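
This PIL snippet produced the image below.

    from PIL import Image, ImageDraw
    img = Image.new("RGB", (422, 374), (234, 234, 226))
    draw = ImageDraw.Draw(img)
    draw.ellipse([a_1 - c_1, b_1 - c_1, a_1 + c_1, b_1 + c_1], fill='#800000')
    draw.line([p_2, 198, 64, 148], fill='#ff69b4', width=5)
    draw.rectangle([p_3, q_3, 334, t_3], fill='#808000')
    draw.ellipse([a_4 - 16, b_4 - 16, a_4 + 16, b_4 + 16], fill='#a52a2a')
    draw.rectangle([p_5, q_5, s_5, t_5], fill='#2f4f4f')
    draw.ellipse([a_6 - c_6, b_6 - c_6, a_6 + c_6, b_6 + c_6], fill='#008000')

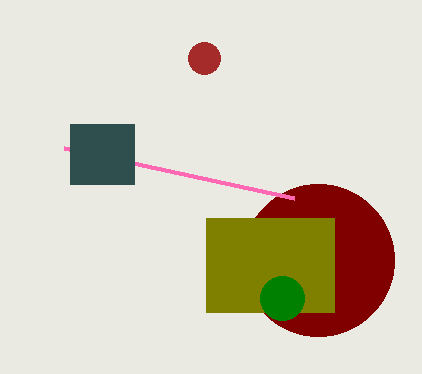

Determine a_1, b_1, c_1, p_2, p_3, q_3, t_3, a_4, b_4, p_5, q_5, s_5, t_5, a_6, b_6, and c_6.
a_1 = 318, b_1 = 260, c_1 = 76, p_2 = 294, p_3 = 206, q_3 = 218, t_3 = 312, a_4 = 204, b_4 = 58, p_5 = 70, q_5 = 124, s_5 = 134, t_5 = 184, a_6 = 282, b_6 = 298, c_6 = 22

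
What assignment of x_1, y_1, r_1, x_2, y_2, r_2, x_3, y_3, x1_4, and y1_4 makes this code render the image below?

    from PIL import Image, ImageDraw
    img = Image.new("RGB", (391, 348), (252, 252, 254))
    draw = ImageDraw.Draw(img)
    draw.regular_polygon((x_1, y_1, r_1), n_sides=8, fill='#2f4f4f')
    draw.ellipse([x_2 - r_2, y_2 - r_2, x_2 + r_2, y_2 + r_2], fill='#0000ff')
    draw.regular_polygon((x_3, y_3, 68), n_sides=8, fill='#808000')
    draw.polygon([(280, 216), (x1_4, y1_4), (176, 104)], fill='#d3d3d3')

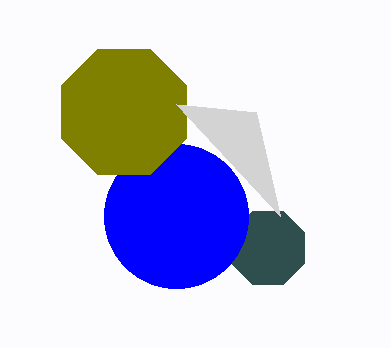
x_1 = 268, y_1 = 248, r_1 = 40, x_2 = 176, y_2 = 216, r_2 = 72, x_3 = 124, y_3 = 112, x1_4 = 256, y1_4 = 112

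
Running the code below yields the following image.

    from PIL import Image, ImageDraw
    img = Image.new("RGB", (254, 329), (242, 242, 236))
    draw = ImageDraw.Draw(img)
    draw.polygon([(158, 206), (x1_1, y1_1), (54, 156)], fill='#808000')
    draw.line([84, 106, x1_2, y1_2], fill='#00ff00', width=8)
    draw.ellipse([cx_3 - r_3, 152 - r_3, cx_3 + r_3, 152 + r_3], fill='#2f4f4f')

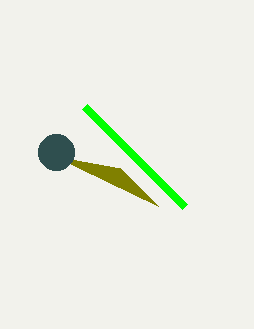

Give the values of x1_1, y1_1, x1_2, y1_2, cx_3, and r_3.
x1_1 = 120; y1_1 = 168; x1_2 = 184; y1_2 = 206; cx_3 = 56; r_3 = 18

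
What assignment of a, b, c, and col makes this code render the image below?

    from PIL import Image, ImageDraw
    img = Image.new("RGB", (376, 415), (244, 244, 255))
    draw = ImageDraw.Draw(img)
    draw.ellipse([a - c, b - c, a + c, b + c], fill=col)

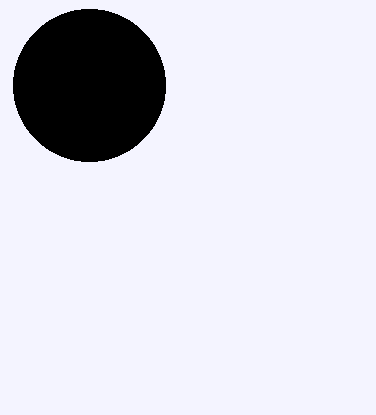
a = 89, b = 85, c = 76, col = 'black'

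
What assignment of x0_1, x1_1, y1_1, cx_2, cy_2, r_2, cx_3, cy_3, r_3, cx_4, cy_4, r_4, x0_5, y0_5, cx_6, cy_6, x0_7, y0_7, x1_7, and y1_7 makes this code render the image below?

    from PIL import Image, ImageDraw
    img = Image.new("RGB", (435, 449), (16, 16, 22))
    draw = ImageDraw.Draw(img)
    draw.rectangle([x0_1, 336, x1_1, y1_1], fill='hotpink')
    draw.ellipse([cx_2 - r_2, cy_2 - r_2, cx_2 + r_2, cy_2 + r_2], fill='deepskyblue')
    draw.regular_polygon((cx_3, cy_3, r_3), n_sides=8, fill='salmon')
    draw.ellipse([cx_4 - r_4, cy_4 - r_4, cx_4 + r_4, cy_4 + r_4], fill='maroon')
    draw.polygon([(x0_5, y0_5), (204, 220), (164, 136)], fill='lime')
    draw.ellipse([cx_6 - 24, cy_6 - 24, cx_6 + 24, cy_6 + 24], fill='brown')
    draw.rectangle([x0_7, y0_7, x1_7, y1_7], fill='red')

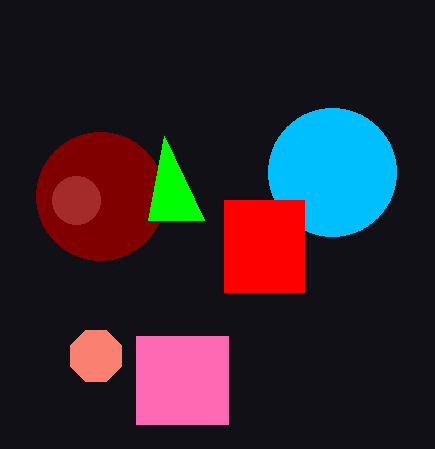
x0_1 = 136; x1_1 = 228; y1_1 = 424; cx_2 = 332; cy_2 = 172; r_2 = 64; cx_3 = 96; cy_3 = 356; r_3 = 28; cx_4 = 100; cy_4 = 196; r_4 = 64; x0_5 = 148; y0_5 = 220; cx_6 = 76; cy_6 = 200; x0_7 = 224; y0_7 = 200; x1_7 = 304; y1_7 = 292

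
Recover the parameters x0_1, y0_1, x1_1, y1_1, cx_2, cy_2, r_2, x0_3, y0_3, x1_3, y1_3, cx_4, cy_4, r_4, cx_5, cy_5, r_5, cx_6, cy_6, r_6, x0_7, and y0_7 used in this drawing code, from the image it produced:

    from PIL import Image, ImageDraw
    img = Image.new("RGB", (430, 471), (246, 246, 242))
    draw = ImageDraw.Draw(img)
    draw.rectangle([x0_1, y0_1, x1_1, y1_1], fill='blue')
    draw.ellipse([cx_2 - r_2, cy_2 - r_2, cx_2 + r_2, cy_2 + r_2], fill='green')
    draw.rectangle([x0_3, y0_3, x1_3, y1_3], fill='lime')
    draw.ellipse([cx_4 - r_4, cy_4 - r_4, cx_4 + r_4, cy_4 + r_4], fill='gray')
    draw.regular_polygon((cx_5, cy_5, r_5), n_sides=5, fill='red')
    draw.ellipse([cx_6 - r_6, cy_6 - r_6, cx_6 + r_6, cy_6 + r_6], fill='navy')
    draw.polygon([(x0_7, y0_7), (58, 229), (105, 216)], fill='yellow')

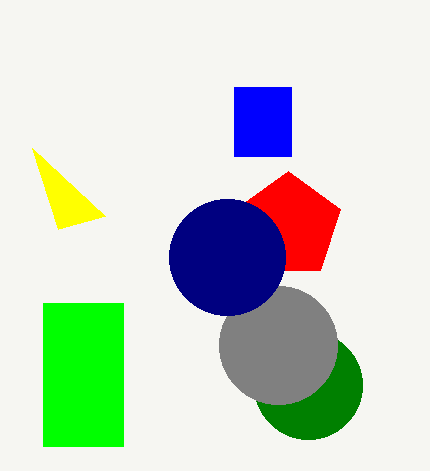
x0_1 = 234, y0_1 = 87, x1_1 = 291, y1_1 = 156, cx_2 = 308, cy_2 = 385, r_2 = 54, x0_3 = 43, y0_3 = 303, x1_3 = 123, y1_3 = 446, cx_4 = 278, cy_4 = 345, r_4 = 59, cx_5 = 288, cy_5 = 226, r_5 = 55, cx_6 = 227, cy_6 = 257, r_6 = 58, x0_7 = 32, y0_7 = 148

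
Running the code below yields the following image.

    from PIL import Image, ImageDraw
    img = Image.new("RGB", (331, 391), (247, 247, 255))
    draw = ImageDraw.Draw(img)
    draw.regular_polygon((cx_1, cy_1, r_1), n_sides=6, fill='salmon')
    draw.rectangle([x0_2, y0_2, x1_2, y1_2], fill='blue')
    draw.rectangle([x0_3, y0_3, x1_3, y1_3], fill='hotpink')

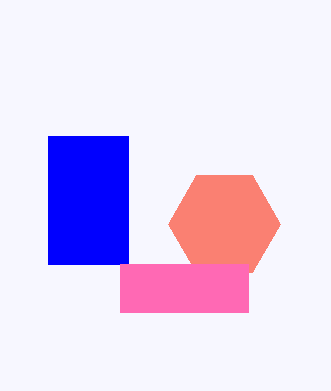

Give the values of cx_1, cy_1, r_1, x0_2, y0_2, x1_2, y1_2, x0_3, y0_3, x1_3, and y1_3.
cx_1 = 224; cy_1 = 224; r_1 = 56; x0_2 = 48; y0_2 = 136; x1_2 = 128; y1_2 = 264; x0_3 = 120; y0_3 = 264; x1_3 = 248; y1_3 = 312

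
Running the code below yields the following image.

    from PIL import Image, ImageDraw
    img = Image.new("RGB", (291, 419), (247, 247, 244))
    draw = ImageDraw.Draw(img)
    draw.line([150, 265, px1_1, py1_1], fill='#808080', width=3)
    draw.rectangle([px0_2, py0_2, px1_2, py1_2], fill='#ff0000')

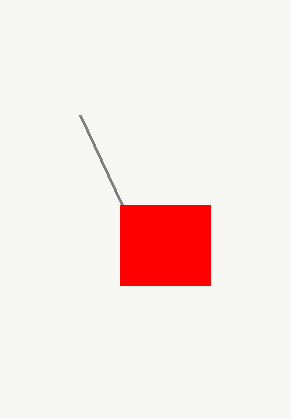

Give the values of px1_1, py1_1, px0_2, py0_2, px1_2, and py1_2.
px1_1 = 80, py1_1 = 115, px0_2 = 120, py0_2 = 205, px1_2 = 210, py1_2 = 285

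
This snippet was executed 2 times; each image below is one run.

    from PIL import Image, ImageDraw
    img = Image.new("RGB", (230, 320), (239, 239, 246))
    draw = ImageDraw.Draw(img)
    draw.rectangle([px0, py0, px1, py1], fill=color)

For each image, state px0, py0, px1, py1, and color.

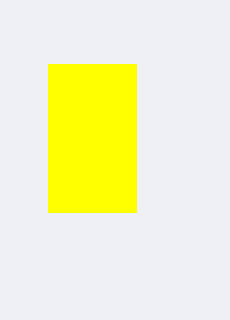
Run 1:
px0 = 48, py0 = 64, px1 = 136, py1 = 212, color = 'yellow'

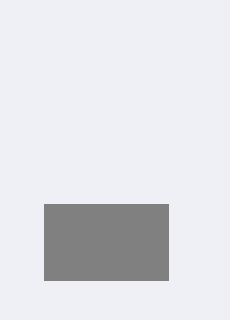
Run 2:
px0 = 44, py0 = 204, px1 = 168, py1 = 280, color = 'gray'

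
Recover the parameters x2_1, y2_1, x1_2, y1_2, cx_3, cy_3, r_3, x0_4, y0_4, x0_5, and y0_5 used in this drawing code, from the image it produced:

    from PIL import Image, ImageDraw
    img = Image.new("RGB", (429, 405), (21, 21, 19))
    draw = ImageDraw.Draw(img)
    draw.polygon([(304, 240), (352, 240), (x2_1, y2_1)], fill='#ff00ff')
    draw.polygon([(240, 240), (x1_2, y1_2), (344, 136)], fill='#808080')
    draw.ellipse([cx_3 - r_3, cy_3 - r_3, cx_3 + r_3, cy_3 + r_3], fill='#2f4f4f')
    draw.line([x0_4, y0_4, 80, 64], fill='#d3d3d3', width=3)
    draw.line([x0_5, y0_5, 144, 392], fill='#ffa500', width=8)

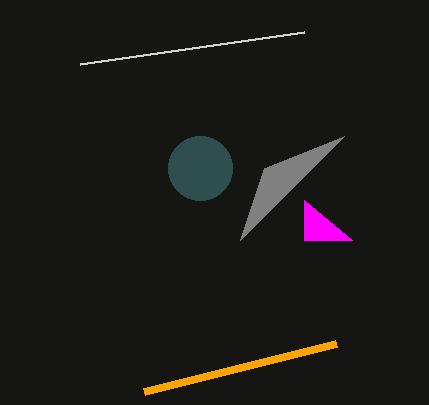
x2_1 = 304, y2_1 = 200, x1_2 = 264, y1_2 = 168, cx_3 = 200, cy_3 = 168, r_3 = 32, x0_4 = 304, y0_4 = 32, x0_5 = 336, y0_5 = 344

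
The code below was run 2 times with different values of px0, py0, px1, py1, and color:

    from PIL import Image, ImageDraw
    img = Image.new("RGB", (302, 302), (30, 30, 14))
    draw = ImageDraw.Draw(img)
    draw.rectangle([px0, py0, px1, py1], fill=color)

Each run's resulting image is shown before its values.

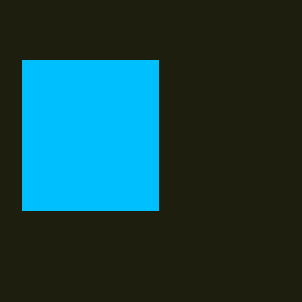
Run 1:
px0 = 22
py0 = 60
px1 = 158
py1 = 210
color = 'deepskyblue'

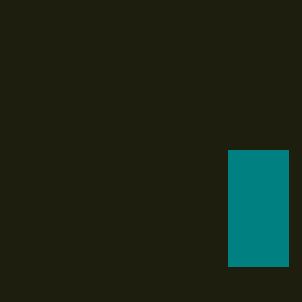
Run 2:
px0 = 228, py0 = 150, px1 = 288, py1 = 266, color = 'teal'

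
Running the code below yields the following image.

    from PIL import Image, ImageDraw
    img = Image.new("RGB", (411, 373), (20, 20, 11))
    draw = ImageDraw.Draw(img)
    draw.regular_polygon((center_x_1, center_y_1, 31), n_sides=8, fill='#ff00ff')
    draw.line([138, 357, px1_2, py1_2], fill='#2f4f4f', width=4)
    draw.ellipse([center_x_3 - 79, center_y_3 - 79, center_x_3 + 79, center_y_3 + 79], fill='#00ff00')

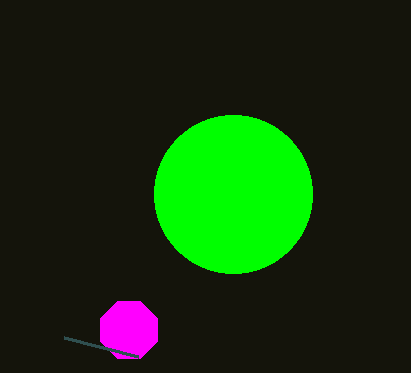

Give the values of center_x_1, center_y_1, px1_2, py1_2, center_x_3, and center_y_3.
center_x_1 = 129; center_y_1 = 330; px1_2 = 64; py1_2 = 338; center_x_3 = 233; center_y_3 = 194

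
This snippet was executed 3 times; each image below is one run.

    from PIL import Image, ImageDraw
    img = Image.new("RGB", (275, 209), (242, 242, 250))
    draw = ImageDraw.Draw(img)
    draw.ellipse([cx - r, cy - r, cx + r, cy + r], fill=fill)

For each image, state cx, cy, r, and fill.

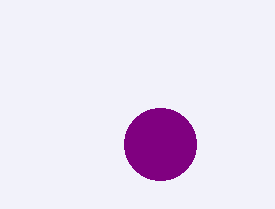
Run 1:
cx = 160; cy = 144; r = 36; fill = 'purple'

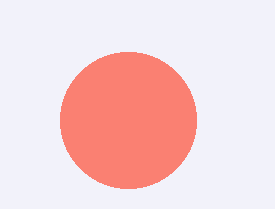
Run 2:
cx = 128
cy = 120
r = 68
fill = 'salmon'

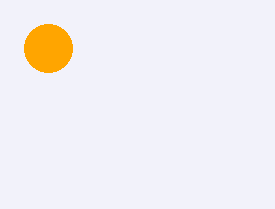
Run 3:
cx = 48
cy = 48
r = 24
fill = 'orange'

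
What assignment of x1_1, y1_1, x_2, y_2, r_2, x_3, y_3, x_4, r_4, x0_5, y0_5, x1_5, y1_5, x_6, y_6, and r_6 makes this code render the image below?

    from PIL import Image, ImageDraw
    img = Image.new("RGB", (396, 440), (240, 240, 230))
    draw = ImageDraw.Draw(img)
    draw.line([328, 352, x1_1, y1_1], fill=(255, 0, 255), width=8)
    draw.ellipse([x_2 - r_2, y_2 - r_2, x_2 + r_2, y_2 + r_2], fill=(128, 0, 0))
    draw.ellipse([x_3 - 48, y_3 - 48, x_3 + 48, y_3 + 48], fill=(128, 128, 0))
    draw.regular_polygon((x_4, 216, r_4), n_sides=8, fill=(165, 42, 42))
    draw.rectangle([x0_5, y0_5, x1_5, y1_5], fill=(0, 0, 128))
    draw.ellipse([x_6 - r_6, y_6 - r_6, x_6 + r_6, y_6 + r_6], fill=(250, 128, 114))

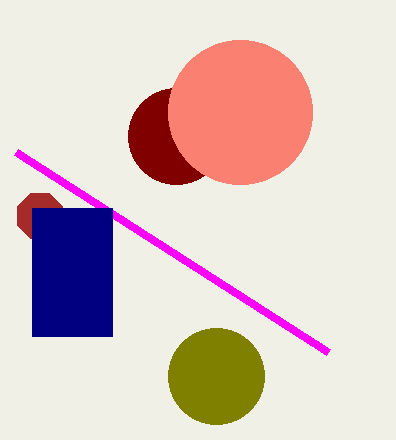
x1_1 = 16, y1_1 = 152, x_2 = 176, y_2 = 136, r_2 = 48, x_3 = 216, y_3 = 376, x_4 = 40, r_4 = 24, x0_5 = 32, y0_5 = 208, x1_5 = 112, y1_5 = 336, x_6 = 240, y_6 = 112, r_6 = 72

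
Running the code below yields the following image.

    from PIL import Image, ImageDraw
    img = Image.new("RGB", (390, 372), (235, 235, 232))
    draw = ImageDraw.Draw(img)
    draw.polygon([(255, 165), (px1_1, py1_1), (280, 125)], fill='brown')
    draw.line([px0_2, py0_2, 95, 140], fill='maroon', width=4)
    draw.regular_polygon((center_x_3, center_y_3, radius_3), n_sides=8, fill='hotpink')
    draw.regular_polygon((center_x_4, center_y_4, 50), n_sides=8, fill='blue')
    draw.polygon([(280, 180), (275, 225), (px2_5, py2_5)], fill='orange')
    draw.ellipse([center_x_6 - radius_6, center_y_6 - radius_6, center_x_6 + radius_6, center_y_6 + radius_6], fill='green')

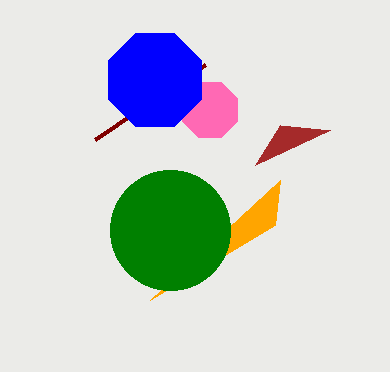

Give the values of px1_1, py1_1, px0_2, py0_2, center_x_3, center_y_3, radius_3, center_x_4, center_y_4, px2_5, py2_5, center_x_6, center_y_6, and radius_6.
px1_1 = 330
py1_1 = 130
px0_2 = 205
py0_2 = 65
center_x_3 = 210
center_y_3 = 110
radius_3 = 30
center_x_4 = 155
center_y_4 = 80
px2_5 = 150
py2_5 = 300
center_x_6 = 170
center_y_6 = 230
radius_6 = 60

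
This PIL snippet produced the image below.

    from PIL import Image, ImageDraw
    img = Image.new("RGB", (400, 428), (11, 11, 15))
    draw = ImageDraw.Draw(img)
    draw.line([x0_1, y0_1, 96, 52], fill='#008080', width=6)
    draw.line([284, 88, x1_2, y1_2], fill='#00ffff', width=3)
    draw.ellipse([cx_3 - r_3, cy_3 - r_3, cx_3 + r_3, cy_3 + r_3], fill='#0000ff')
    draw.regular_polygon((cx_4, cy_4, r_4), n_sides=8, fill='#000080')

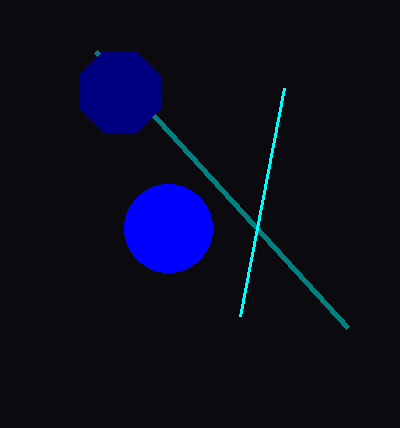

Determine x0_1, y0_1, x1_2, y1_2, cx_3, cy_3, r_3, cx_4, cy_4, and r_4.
x0_1 = 348
y0_1 = 328
x1_2 = 240
y1_2 = 316
cx_3 = 168
cy_3 = 228
r_3 = 44
cx_4 = 120
cy_4 = 92
r_4 = 44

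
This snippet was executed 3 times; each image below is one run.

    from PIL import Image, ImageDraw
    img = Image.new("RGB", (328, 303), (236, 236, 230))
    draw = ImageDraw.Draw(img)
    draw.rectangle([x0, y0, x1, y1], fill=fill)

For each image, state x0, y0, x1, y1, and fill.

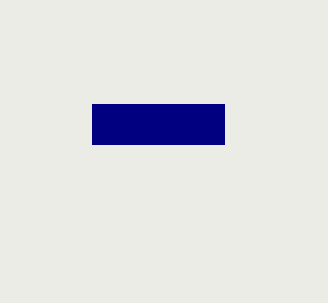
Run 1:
x0 = 92
y0 = 104
x1 = 224
y1 = 144
fill = 'navy'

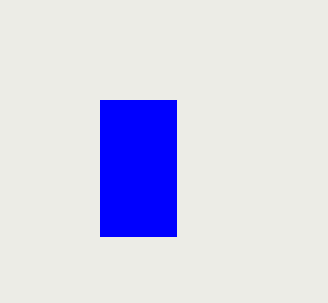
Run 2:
x0 = 100; y0 = 100; x1 = 176; y1 = 236; fill = 'blue'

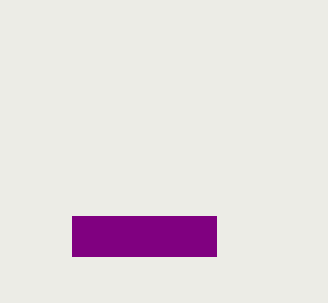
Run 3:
x0 = 72
y0 = 216
x1 = 216
y1 = 256
fill = 'purple'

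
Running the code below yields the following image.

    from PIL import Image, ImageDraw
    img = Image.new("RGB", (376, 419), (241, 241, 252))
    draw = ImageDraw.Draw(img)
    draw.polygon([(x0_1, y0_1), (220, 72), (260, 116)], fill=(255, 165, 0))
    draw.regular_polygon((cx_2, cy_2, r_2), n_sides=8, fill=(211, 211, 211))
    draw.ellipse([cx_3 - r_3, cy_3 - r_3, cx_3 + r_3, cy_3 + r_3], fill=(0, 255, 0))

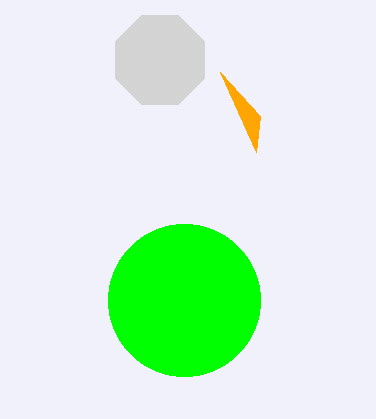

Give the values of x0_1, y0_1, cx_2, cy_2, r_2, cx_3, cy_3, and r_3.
x0_1 = 256
y0_1 = 152
cx_2 = 160
cy_2 = 60
r_2 = 48
cx_3 = 184
cy_3 = 300
r_3 = 76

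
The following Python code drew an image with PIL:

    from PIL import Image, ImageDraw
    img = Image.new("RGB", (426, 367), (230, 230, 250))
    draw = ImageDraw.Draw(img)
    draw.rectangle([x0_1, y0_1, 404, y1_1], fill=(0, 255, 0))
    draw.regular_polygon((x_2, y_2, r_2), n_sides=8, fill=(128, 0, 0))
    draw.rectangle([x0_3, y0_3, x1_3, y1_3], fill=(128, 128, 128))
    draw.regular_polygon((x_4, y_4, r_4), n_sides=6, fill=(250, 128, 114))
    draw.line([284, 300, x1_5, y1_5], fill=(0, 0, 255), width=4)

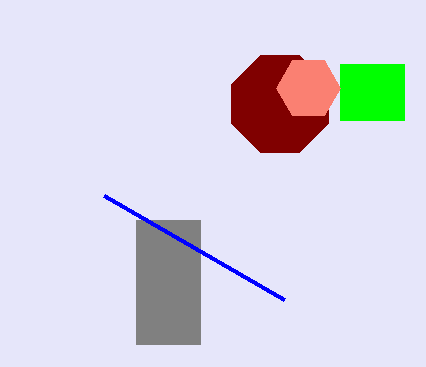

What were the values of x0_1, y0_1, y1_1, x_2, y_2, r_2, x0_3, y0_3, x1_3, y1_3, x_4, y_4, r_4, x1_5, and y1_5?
x0_1 = 340; y0_1 = 64; y1_1 = 120; x_2 = 280; y_2 = 104; r_2 = 52; x0_3 = 136; y0_3 = 220; x1_3 = 200; y1_3 = 344; x_4 = 308; y_4 = 88; r_4 = 32; x1_5 = 104; y1_5 = 196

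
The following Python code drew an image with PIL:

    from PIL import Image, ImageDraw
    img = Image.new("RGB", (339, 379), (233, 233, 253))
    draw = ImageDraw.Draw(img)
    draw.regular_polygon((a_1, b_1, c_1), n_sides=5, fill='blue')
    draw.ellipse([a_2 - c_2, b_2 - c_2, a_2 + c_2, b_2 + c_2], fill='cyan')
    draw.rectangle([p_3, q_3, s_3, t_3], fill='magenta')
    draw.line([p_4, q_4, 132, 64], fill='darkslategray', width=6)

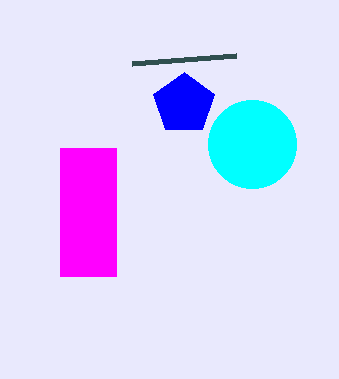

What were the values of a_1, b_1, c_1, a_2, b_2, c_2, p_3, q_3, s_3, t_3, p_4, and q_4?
a_1 = 184; b_1 = 104; c_1 = 32; a_2 = 252; b_2 = 144; c_2 = 44; p_3 = 60; q_3 = 148; s_3 = 116; t_3 = 276; p_4 = 236; q_4 = 56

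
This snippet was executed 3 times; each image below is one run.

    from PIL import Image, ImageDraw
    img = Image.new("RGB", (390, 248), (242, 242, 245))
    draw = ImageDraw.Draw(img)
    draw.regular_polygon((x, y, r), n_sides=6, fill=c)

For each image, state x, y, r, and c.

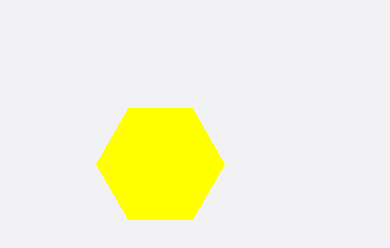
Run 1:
x = 160; y = 164; r = 64; c = 'yellow'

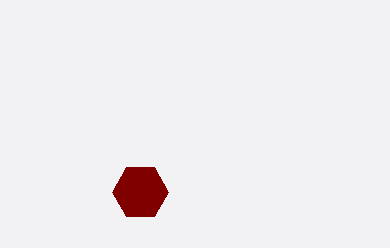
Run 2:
x = 140
y = 192
r = 28
c = 'maroon'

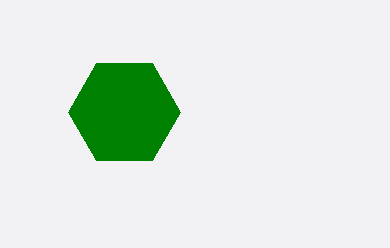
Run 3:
x = 124
y = 112
r = 56
c = 'green'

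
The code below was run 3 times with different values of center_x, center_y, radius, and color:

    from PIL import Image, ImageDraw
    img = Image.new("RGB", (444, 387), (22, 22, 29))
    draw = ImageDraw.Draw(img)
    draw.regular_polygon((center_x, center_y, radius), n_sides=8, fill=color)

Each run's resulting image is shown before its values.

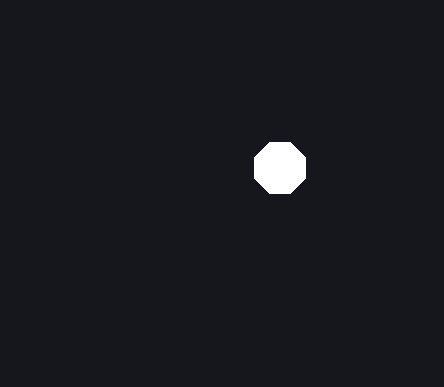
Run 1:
center_x = 280; center_y = 168; radius = 28; color = 'white'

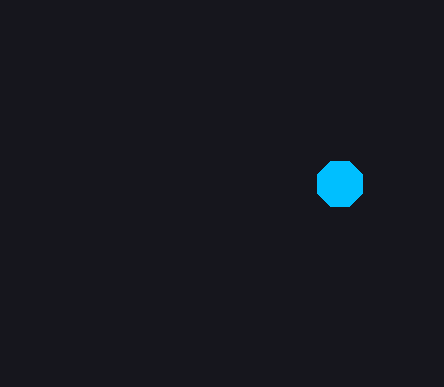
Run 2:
center_x = 340
center_y = 184
radius = 24
color = 'deepskyblue'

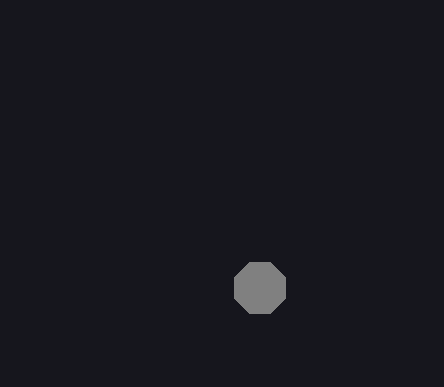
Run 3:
center_x = 260; center_y = 288; radius = 28; color = 'gray'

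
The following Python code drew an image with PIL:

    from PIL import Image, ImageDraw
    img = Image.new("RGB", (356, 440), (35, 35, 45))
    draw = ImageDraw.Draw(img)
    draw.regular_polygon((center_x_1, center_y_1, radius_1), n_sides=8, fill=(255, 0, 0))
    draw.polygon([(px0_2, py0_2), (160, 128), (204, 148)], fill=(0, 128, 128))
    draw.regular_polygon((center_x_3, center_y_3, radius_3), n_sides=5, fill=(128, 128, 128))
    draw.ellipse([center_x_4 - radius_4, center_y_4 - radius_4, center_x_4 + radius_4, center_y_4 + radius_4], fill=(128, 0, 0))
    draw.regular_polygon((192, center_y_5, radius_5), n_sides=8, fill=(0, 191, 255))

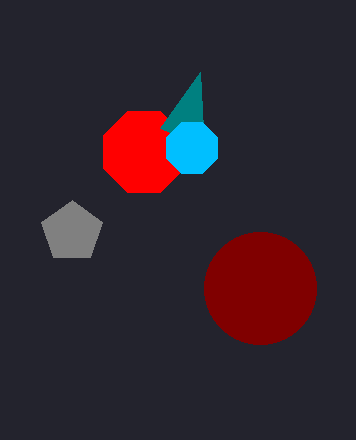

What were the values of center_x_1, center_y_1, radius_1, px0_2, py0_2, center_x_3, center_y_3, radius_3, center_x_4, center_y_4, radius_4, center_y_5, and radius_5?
center_x_1 = 144, center_y_1 = 152, radius_1 = 44, px0_2 = 200, py0_2 = 72, center_x_3 = 72, center_y_3 = 232, radius_3 = 32, center_x_4 = 260, center_y_4 = 288, radius_4 = 56, center_y_5 = 148, radius_5 = 28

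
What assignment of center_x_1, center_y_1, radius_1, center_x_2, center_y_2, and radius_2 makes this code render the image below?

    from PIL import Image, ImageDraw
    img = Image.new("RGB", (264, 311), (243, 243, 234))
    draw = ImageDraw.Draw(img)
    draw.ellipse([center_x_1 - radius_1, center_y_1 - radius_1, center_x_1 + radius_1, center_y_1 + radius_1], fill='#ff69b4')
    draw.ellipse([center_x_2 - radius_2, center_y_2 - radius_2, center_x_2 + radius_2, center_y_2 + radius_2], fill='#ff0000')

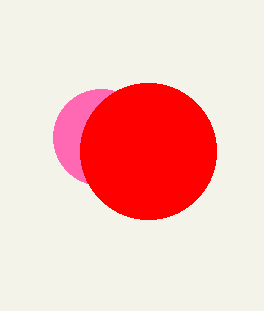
center_x_1 = 101
center_y_1 = 137
radius_1 = 48
center_x_2 = 148
center_y_2 = 151
radius_2 = 68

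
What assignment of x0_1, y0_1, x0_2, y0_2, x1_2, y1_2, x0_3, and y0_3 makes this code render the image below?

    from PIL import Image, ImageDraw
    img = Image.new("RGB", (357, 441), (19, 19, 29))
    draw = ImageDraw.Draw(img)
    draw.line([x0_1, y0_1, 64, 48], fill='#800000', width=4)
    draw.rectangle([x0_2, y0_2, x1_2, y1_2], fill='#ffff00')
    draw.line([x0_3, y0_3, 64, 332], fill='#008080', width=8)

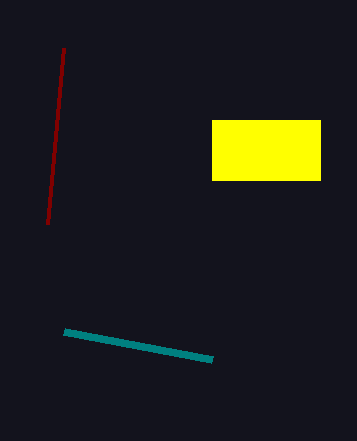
x0_1 = 48, y0_1 = 224, x0_2 = 212, y0_2 = 120, x1_2 = 320, y1_2 = 180, x0_3 = 212, y0_3 = 360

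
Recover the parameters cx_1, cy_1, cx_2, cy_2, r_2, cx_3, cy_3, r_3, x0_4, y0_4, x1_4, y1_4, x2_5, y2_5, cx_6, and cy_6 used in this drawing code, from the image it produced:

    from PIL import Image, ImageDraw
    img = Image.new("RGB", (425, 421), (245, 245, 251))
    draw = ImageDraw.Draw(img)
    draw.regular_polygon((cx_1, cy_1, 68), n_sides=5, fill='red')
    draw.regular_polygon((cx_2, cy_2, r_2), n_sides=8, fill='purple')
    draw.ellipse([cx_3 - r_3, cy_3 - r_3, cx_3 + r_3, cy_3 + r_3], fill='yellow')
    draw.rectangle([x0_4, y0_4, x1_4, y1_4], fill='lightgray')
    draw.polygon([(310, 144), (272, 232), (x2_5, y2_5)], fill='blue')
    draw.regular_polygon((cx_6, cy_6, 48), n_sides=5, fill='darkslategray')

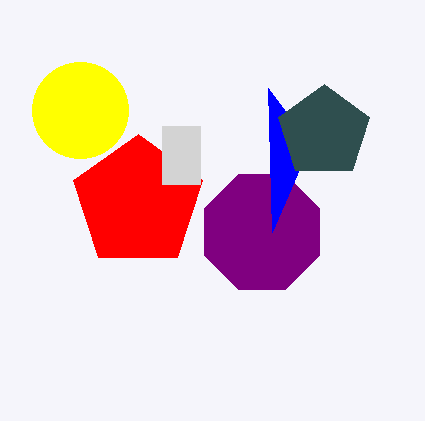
cx_1 = 138
cy_1 = 202
cx_2 = 262
cy_2 = 232
r_2 = 62
cx_3 = 80
cy_3 = 110
r_3 = 48
x0_4 = 162
y0_4 = 126
x1_4 = 200
y1_4 = 184
x2_5 = 268
y2_5 = 88
cx_6 = 324
cy_6 = 132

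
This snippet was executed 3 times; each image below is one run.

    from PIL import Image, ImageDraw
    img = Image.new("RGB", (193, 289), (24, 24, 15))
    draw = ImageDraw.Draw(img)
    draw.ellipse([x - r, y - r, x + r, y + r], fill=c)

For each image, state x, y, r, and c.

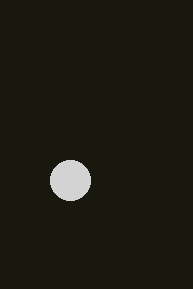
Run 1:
x = 70
y = 180
r = 20
c = 'lightgray'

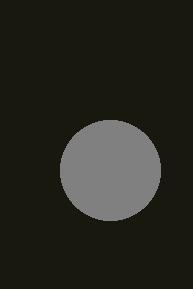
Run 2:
x = 110
y = 170
r = 50
c = 'gray'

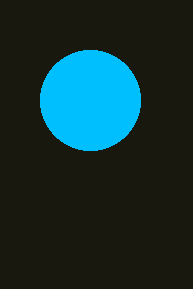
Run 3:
x = 90
y = 100
r = 50
c = 'deepskyblue'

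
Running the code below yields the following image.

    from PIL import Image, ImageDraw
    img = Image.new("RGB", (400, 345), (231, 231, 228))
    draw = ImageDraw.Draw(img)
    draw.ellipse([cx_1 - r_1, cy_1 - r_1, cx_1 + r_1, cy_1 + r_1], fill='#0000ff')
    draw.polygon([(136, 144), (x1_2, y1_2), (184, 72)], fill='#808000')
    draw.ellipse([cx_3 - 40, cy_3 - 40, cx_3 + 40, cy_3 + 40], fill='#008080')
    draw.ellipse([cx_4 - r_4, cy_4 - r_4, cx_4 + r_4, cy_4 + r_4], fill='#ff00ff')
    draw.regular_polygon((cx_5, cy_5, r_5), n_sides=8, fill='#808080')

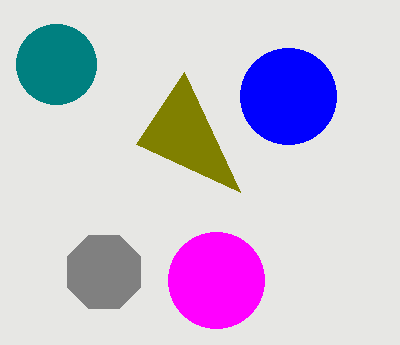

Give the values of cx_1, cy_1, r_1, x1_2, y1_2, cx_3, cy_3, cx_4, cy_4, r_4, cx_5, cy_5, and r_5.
cx_1 = 288, cy_1 = 96, r_1 = 48, x1_2 = 240, y1_2 = 192, cx_3 = 56, cy_3 = 64, cx_4 = 216, cy_4 = 280, r_4 = 48, cx_5 = 104, cy_5 = 272, r_5 = 40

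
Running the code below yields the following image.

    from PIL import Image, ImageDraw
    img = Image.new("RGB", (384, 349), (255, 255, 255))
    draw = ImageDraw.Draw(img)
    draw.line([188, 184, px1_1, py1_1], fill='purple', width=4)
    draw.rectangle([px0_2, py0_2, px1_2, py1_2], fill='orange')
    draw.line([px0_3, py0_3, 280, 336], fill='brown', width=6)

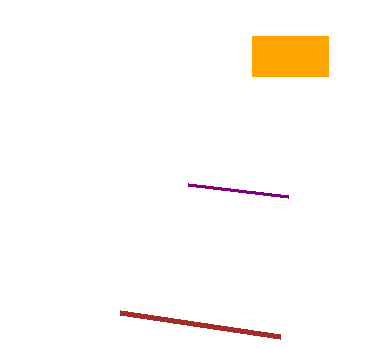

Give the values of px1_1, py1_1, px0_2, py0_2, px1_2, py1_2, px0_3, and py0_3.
px1_1 = 288, py1_1 = 196, px0_2 = 252, py0_2 = 36, px1_2 = 328, py1_2 = 76, px0_3 = 120, py0_3 = 312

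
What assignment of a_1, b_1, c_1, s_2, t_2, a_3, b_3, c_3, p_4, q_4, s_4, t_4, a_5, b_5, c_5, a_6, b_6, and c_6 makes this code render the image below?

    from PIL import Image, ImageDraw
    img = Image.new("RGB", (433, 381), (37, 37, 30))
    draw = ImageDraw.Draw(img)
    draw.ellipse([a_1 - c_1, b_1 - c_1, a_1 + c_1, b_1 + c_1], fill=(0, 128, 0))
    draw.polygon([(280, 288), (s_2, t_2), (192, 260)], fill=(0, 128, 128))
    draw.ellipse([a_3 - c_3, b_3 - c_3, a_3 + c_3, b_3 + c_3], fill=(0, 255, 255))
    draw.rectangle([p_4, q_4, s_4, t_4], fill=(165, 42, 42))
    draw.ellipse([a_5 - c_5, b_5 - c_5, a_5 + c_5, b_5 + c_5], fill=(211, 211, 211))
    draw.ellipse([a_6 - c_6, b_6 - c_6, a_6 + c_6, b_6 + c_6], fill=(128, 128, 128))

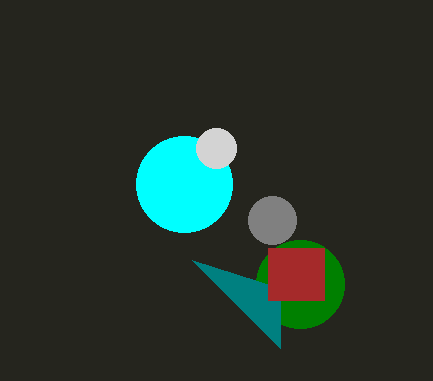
a_1 = 300; b_1 = 284; c_1 = 44; s_2 = 280; t_2 = 348; a_3 = 184; b_3 = 184; c_3 = 48; p_4 = 268; q_4 = 248; s_4 = 324; t_4 = 300; a_5 = 216; b_5 = 148; c_5 = 20; a_6 = 272; b_6 = 220; c_6 = 24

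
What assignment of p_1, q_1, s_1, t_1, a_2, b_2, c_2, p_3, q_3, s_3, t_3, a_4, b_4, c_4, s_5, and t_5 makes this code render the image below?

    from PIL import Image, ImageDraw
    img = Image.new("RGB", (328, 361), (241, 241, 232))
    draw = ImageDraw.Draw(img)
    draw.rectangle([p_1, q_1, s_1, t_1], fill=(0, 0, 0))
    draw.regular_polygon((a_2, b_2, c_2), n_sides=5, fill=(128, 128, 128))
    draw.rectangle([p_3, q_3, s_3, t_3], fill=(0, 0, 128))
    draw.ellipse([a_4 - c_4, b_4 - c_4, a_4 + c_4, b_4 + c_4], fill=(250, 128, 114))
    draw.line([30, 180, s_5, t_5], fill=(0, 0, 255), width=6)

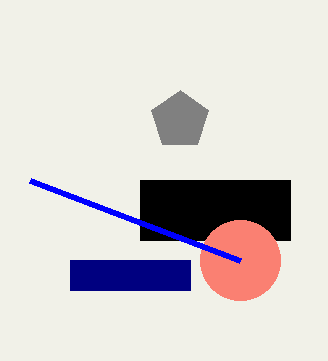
p_1 = 140; q_1 = 180; s_1 = 290; t_1 = 240; a_2 = 180; b_2 = 120; c_2 = 30; p_3 = 70; q_3 = 260; s_3 = 190; t_3 = 290; a_4 = 240; b_4 = 260; c_4 = 40; s_5 = 240; t_5 = 260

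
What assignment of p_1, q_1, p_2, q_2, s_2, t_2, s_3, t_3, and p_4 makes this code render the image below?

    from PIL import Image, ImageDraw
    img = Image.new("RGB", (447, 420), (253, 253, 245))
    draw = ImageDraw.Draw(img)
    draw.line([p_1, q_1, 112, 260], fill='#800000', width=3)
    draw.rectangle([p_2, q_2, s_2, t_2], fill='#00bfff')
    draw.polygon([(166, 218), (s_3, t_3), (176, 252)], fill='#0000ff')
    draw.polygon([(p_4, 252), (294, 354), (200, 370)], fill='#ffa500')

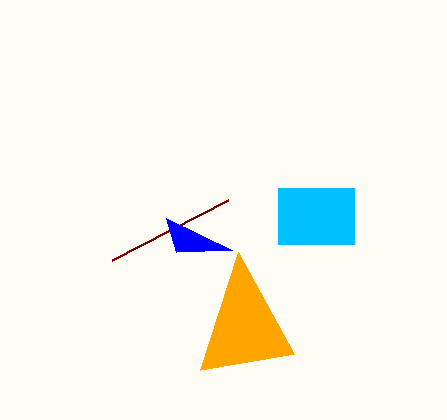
p_1 = 228, q_1 = 200, p_2 = 278, q_2 = 188, s_2 = 354, t_2 = 244, s_3 = 232, t_3 = 250, p_4 = 238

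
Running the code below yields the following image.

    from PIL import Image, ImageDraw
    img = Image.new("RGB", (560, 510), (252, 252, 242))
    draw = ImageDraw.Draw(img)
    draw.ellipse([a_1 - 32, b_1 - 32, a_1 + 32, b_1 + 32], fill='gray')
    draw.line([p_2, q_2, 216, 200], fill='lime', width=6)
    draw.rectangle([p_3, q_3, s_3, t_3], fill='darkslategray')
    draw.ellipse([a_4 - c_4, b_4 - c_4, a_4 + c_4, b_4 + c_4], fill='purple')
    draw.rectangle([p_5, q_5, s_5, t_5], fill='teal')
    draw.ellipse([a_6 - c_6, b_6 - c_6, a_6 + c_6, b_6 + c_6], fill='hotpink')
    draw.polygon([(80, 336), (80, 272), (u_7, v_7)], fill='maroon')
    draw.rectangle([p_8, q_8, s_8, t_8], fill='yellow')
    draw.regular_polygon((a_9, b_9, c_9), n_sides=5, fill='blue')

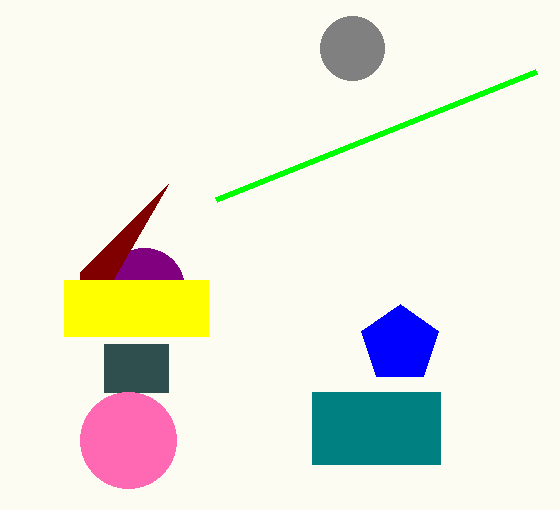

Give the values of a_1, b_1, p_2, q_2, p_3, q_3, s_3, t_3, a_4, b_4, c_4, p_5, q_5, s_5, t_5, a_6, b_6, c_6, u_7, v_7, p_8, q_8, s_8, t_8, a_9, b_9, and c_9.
a_1 = 352; b_1 = 48; p_2 = 536; q_2 = 72; p_3 = 104; q_3 = 344; s_3 = 168; t_3 = 392; a_4 = 144; b_4 = 288; c_4 = 40; p_5 = 312; q_5 = 392; s_5 = 440; t_5 = 464; a_6 = 128; b_6 = 440; c_6 = 48; u_7 = 168; v_7 = 184; p_8 = 64; q_8 = 280; s_8 = 208; t_8 = 336; a_9 = 400; b_9 = 344; c_9 = 40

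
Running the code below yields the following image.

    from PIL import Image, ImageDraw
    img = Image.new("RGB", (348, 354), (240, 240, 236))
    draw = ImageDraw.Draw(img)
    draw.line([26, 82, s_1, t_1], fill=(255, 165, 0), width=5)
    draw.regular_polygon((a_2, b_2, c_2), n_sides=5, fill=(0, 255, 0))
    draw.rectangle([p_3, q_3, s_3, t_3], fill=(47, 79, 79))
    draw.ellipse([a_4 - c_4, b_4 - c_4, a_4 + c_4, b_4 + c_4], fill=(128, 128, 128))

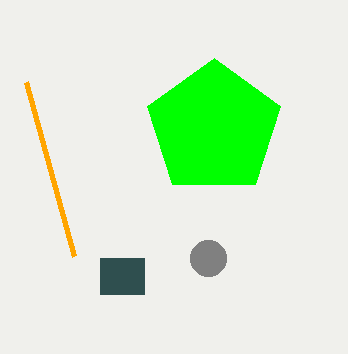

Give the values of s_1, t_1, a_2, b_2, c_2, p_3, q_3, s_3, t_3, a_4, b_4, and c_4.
s_1 = 74, t_1 = 256, a_2 = 214, b_2 = 128, c_2 = 70, p_3 = 100, q_3 = 258, s_3 = 144, t_3 = 294, a_4 = 208, b_4 = 258, c_4 = 18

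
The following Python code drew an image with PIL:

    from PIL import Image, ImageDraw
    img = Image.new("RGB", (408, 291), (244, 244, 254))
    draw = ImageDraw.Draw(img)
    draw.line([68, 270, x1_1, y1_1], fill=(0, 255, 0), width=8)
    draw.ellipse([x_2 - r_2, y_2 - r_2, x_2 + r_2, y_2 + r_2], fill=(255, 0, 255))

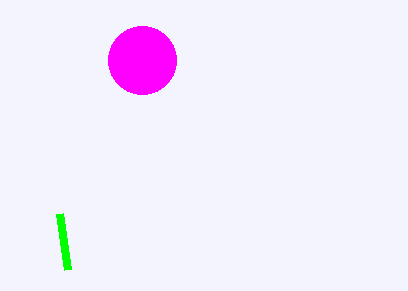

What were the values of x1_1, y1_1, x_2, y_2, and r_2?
x1_1 = 60, y1_1 = 214, x_2 = 142, y_2 = 60, r_2 = 34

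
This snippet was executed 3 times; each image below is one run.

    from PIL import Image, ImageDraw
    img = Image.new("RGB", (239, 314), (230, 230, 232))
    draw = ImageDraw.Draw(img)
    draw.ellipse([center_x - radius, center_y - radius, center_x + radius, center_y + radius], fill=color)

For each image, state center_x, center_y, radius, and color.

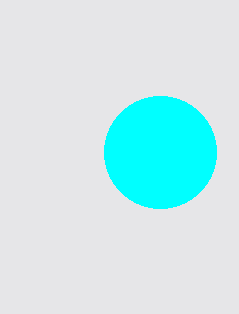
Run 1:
center_x = 160; center_y = 152; radius = 56; color = 'cyan'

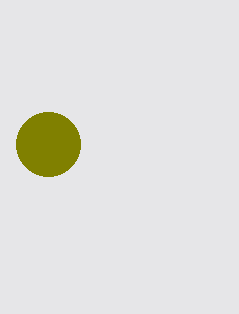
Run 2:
center_x = 48; center_y = 144; radius = 32; color = 'olive'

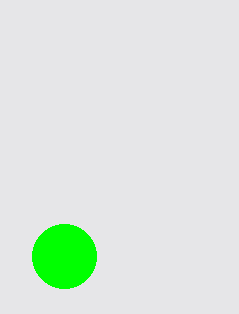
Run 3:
center_x = 64; center_y = 256; radius = 32; color = 'lime'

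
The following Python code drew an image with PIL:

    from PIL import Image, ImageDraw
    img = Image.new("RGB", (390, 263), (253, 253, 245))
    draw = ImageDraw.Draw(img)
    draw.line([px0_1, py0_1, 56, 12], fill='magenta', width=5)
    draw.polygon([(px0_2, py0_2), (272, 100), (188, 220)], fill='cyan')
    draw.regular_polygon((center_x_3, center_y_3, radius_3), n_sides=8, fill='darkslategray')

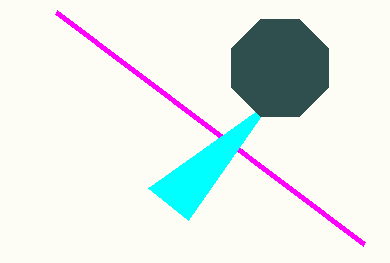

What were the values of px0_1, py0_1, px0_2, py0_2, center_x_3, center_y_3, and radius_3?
px0_1 = 364; py0_1 = 244; px0_2 = 148; py0_2 = 188; center_x_3 = 280; center_y_3 = 68; radius_3 = 52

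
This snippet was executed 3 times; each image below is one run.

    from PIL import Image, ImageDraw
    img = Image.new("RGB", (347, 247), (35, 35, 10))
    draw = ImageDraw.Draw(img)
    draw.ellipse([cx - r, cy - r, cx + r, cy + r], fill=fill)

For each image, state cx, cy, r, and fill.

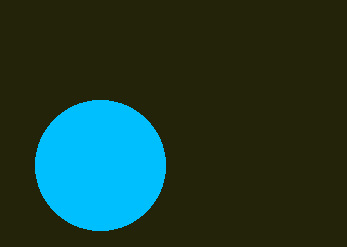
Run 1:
cx = 100
cy = 165
r = 65
fill = 'deepskyblue'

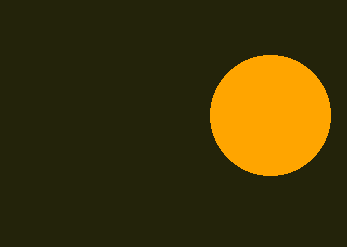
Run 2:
cx = 270
cy = 115
r = 60
fill = 'orange'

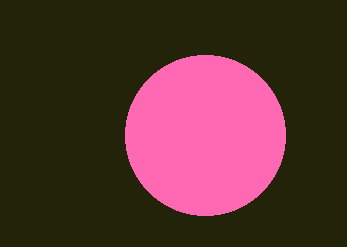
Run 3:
cx = 205; cy = 135; r = 80; fill = 'hotpink'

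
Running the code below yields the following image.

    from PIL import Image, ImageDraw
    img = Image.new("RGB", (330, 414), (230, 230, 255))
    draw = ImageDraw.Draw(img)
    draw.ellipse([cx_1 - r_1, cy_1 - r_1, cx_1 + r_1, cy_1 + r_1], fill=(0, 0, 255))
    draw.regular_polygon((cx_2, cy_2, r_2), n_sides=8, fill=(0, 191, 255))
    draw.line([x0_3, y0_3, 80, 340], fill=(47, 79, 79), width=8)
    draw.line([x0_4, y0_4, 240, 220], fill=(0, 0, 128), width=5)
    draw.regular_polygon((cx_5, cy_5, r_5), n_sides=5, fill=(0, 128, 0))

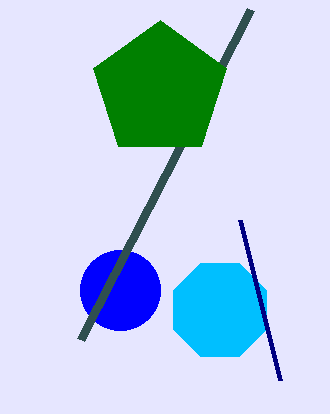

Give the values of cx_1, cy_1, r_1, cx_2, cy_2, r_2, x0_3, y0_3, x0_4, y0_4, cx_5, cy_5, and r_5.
cx_1 = 120; cy_1 = 290; r_1 = 40; cx_2 = 220; cy_2 = 310; r_2 = 50; x0_3 = 250; y0_3 = 10; x0_4 = 280; y0_4 = 380; cx_5 = 160; cy_5 = 90; r_5 = 70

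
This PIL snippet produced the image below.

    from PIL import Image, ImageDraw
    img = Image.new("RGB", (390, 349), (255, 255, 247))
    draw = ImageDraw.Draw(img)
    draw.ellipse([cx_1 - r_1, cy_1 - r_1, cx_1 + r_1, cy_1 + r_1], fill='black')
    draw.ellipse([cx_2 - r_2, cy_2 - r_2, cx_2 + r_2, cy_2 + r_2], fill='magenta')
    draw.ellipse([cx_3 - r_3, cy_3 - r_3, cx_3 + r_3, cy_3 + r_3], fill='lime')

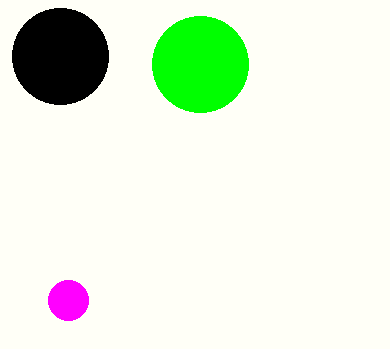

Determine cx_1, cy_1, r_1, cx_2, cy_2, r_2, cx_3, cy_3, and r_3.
cx_1 = 60; cy_1 = 56; r_1 = 48; cx_2 = 68; cy_2 = 300; r_2 = 20; cx_3 = 200; cy_3 = 64; r_3 = 48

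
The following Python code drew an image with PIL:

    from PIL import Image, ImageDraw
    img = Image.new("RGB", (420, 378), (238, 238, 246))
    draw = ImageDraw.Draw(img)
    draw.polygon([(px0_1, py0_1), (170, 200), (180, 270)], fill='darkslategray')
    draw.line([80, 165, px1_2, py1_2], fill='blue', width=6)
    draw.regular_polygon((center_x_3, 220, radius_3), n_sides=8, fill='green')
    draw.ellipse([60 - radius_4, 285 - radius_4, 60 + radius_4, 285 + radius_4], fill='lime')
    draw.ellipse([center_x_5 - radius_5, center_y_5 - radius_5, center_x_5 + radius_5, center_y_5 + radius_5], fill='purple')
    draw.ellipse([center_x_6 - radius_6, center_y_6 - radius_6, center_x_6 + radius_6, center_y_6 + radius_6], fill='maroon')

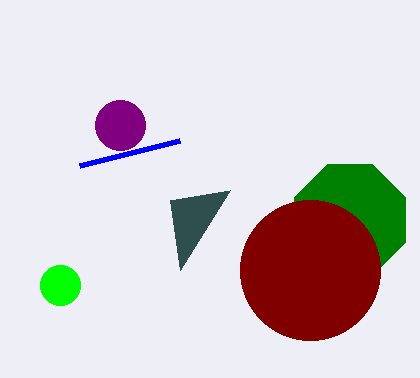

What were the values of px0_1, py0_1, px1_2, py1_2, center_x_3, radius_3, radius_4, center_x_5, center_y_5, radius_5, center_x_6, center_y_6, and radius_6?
px0_1 = 230
py0_1 = 190
px1_2 = 180
py1_2 = 140
center_x_3 = 350
radius_3 = 60
radius_4 = 20
center_x_5 = 120
center_y_5 = 125
radius_5 = 25
center_x_6 = 310
center_y_6 = 270
radius_6 = 70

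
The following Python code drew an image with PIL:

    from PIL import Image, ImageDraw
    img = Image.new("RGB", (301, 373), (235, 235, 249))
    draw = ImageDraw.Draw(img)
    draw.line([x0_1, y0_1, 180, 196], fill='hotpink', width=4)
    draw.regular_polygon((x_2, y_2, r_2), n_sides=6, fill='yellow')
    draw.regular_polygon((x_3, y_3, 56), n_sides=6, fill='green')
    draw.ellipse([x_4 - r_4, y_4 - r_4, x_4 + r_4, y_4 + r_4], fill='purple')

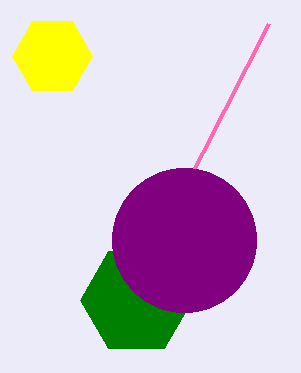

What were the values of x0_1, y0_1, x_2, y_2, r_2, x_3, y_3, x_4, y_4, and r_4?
x0_1 = 268; y0_1 = 24; x_2 = 52; y_2 = 56; r_2 = 40; x_3 = 136; y_3 = 300; x_4 = 184; y_4 = 240; r_4 = 72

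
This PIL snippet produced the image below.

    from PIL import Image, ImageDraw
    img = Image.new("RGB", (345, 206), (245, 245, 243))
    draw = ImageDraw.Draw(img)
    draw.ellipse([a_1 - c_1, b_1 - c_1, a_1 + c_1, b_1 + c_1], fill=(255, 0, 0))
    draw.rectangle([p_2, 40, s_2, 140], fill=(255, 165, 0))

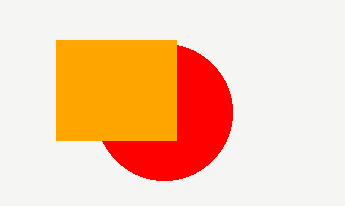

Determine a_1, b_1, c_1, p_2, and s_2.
a_1 = 164, b_1 = 112, c_1 = 68, p_2 = 56, s_2 = 176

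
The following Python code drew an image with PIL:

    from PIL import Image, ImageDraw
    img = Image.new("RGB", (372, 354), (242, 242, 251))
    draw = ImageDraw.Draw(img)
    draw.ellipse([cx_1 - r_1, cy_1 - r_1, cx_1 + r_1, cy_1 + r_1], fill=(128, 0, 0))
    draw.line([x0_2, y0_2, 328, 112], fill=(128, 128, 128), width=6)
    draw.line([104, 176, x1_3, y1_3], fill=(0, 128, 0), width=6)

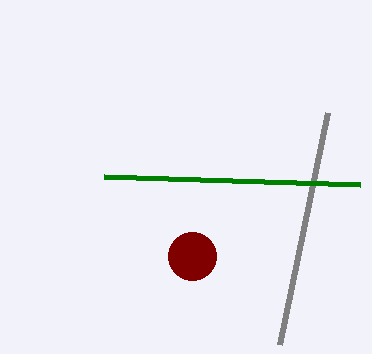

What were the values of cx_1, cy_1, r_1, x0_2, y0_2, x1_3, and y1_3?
cx_1 = 192, cy_1 = 256, r_1 = 24, x0_2 = 280, y0_2 = 344, x1_3 = 360, y1_3 = 184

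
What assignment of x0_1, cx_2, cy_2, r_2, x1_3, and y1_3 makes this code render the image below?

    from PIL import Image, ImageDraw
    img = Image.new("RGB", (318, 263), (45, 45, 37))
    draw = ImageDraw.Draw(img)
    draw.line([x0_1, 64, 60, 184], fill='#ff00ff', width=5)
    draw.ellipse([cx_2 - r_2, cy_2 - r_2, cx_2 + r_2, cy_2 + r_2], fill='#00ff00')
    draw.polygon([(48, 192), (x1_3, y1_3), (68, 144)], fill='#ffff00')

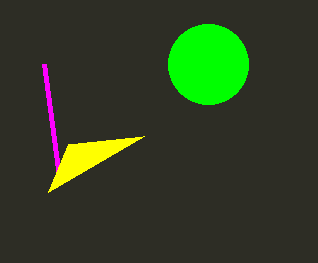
x0_1 = 44, cx_2 = 208, cy_2 = 64, r_2 = 40, x1_3 = 144, y1_3 = 136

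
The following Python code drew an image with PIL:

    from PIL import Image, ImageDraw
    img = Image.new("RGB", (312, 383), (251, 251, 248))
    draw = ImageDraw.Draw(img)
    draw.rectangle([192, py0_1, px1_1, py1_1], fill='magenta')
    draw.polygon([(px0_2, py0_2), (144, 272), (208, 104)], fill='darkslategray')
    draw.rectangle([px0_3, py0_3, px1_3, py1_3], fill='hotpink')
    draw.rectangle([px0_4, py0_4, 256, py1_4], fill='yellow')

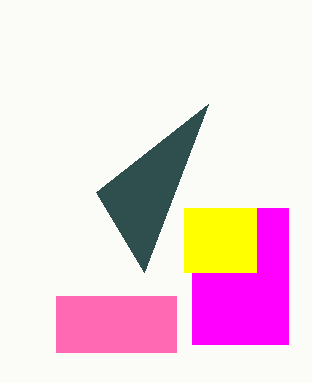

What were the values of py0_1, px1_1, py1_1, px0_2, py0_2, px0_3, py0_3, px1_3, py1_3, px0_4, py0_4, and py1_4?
py0_1 = 208, px1_1 = 288, py1_1 = 344, px0_2 = 96, py0_2 = 192, px0_3 = 56, py0_3 = 296, px1_3 = 176, py1_3 = 352, px0_4 = 184, py0_4 = 208, py1_4 = 272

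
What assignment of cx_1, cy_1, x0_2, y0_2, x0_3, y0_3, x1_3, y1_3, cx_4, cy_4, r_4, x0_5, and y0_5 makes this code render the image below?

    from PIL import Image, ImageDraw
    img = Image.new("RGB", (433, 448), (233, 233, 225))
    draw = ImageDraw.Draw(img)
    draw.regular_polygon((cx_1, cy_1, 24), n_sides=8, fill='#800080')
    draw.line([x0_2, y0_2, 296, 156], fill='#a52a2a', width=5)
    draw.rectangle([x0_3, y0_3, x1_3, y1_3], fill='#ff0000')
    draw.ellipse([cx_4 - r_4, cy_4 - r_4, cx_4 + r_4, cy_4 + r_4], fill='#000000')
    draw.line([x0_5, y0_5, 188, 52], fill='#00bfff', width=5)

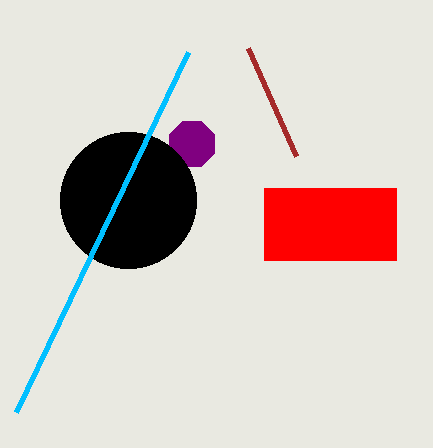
cx_1 = 192, cy_1 = 144, x0_2 = 248, y0_2 = 48, x0_3 = 264, y0_3 = 188, x1_3 = 396, y1_3 = 260, cx_4 = 128, cy_4 = 200, r_4 = 68, x0_5 = 16, y0_5 = 412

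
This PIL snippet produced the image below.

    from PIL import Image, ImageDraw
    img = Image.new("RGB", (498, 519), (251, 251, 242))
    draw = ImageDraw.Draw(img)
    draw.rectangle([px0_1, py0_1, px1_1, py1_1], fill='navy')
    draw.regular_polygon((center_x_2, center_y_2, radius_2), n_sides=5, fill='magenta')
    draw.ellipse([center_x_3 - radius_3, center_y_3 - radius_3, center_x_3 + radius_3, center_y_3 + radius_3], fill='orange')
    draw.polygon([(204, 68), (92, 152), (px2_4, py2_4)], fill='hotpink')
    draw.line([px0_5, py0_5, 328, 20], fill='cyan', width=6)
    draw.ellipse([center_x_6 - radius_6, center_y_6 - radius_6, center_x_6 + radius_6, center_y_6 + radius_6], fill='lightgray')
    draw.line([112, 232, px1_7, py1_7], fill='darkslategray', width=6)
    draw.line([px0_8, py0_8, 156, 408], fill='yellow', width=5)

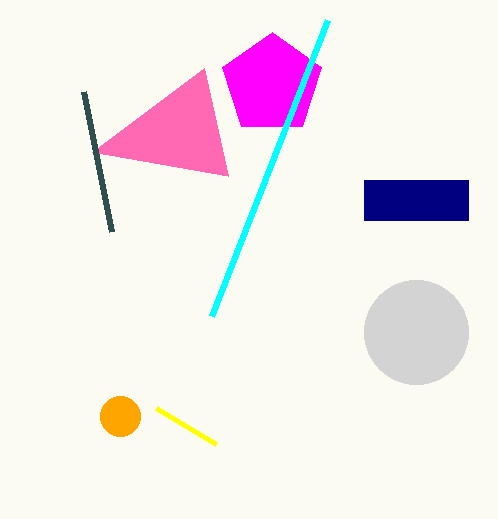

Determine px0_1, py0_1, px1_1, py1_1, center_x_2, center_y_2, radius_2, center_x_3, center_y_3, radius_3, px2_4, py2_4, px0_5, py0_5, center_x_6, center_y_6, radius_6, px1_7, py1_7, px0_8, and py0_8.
px0_1 = 364, py0_1 = 180, px1_1 = 468, py1_1 = 220, center_x_2 = 272, center_y_2 = 84, radius_2 = 52, center_x_3 = 120, center_y_3 = 416, radius_3 = 20, px2_4 = 228, py2_4 = 176, px0_5 = 212, py0_5 = 316, center_x_6 = 416, center_y_6 = 332, radius_6 = 52, px1_7 = 84, py1_7 = 92, px0_8 = 216, py0_8 = 444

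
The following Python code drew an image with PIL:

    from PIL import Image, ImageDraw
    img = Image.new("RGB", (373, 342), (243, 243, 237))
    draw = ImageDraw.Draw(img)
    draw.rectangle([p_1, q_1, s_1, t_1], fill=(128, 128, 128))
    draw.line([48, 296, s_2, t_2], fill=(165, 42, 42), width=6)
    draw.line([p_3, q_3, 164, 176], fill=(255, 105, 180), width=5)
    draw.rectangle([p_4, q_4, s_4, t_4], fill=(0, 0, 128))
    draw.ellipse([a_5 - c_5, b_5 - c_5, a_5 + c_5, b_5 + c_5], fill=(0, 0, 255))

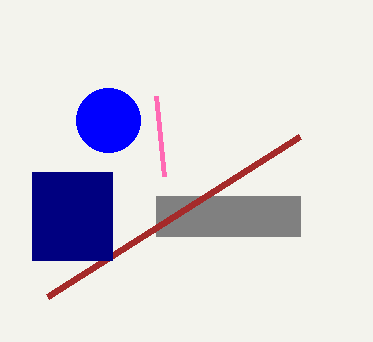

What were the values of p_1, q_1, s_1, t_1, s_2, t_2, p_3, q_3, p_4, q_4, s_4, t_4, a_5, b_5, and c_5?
p_1 = 156
q_1 = 196
s_1 = 300
t_1 = 236
s_2 = 300
t_2 = 136
p_3 = 156
q_3 = 96
p_4 = 32
q_4 = 172
s_4 = 112
t_4 = 260
a_5 = 108
b_5 = 120
c_5 = 32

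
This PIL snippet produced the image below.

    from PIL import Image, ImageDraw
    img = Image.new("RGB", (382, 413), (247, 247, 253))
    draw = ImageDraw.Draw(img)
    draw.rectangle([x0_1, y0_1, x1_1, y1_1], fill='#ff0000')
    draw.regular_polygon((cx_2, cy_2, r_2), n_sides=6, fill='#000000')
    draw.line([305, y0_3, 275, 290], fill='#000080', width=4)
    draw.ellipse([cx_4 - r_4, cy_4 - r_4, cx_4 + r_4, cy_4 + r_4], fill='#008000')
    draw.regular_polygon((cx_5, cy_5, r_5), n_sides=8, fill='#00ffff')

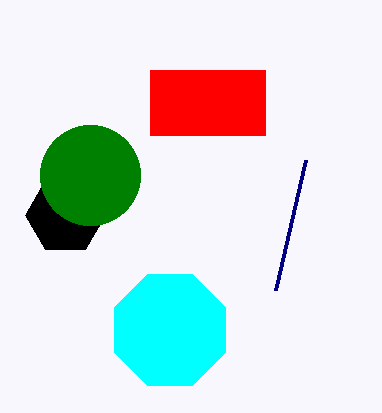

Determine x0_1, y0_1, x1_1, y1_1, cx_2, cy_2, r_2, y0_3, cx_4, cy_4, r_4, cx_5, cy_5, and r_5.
x0_1 = 150; y0_1 = 70; x1_1 = 265; y1_1 = 135; cx_2 = 65; cy_2 = 215; r_2 = 40; y0_3 = 160; cx_4 = 90; cy_4 = 175; r_4 = 50; cx_5 = 170; cy_5 = 330; r_5 = 60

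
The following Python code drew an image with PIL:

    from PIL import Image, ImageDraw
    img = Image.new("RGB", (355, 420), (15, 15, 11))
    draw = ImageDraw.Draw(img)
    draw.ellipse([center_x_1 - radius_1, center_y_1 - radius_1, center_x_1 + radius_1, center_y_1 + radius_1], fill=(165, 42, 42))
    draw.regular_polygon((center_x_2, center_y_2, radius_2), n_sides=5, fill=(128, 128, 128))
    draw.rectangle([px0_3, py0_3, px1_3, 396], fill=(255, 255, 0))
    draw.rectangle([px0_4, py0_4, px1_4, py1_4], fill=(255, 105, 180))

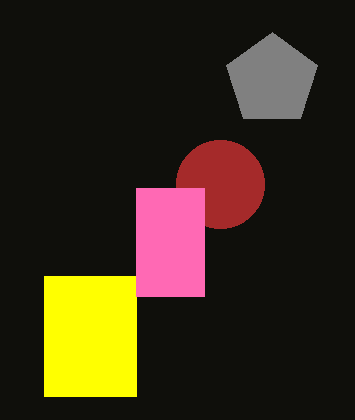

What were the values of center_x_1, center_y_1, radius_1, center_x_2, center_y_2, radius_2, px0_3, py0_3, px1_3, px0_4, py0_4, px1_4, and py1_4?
center_x_1 = 220, center_y_1 = 184, radius_1 = 44, center_x_2 = 272, center_y_2 = 80, radius_2 = 48, px0_3 = 44, py0_3 = 276, px1_3 = 136, px0_4 = 136, py0_4 = 188, px1_4 = 204, py1_4 = 296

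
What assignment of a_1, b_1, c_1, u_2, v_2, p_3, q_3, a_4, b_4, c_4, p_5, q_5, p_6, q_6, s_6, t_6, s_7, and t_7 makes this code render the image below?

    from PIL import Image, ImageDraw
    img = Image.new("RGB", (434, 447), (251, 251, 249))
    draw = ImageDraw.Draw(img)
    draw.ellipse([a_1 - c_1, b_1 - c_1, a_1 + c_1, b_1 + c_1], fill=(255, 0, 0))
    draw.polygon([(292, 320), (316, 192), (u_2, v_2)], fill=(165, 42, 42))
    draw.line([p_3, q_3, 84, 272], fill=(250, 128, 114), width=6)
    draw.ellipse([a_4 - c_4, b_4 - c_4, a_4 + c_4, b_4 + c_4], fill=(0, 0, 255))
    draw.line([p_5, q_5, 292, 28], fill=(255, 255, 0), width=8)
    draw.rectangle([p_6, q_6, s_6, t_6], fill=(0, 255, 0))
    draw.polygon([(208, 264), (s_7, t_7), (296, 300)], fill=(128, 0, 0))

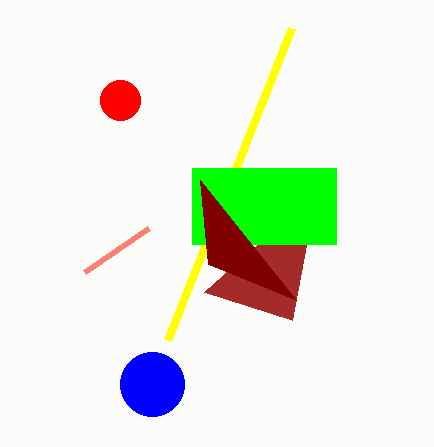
a_1 = 120; b_1 = 100; c_1 = 20; u_2 = 204; v_2 = 292; p_3 = 148; q_3 = 228; a_4 = 152; b_4 = 384; c_4 = 32; p_5 = 168; q_5 = 340; p_6 = 192; q_6 = 168; s_6 = 336; t_6 = 244; s_7 = 200; t_7 = 180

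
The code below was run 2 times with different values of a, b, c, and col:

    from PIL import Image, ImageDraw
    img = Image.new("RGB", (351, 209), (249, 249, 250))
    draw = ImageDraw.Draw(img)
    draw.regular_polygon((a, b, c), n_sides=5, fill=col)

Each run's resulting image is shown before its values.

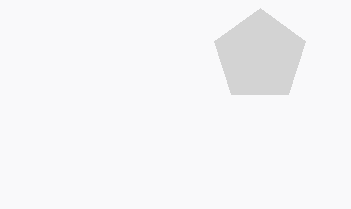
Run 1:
a = 260, b = 56, c = 48, col = 'lightgray'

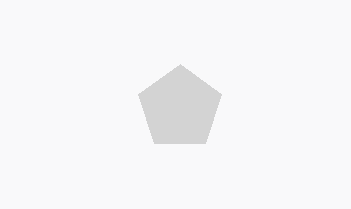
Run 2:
a = 180, b = 108, c = 44, col = 'lightgray'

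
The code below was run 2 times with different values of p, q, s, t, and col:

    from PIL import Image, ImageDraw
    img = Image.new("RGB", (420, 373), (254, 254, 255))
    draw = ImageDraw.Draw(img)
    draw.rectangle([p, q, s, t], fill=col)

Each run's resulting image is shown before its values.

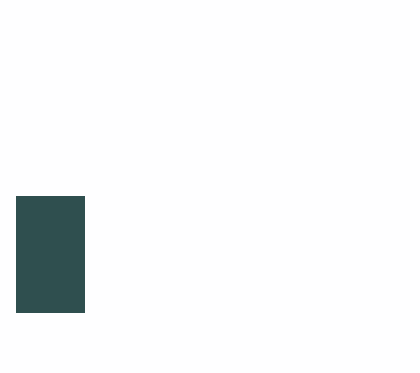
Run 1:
p = 16, q = 196, s = 84, t = 312, col = 'darkslategray'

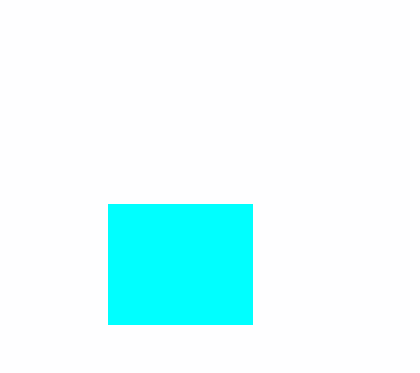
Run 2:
p = 108
q = 204
s = 252
t = 324
col = 'cyan'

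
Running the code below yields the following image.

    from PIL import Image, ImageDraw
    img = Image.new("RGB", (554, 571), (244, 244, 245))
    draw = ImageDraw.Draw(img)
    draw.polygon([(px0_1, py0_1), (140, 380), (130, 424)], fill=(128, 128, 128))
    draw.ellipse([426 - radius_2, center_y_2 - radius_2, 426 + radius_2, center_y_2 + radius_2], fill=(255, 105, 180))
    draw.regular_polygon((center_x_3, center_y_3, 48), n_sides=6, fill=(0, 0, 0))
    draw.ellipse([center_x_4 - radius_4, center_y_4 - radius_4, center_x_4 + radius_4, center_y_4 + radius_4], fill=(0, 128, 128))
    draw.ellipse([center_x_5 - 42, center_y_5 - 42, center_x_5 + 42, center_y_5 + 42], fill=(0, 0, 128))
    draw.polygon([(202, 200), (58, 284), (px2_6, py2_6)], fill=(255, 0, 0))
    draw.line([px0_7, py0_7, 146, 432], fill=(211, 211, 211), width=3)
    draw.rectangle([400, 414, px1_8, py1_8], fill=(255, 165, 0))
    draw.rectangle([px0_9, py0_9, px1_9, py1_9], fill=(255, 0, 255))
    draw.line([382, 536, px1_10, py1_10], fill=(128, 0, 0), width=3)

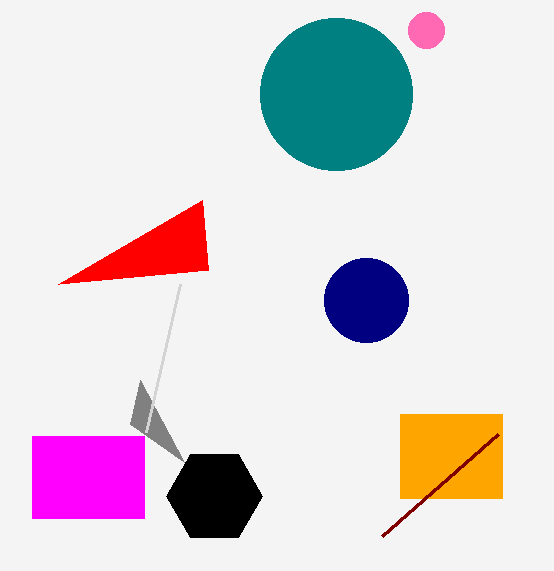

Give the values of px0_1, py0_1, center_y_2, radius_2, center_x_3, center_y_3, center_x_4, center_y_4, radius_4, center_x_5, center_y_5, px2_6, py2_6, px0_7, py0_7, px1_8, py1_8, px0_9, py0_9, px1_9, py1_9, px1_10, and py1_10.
px0_1 = 184, py0_1 = 462, center_y_2 = 30, radius_2 = 18, center_x_3 = 214, center_y_3 = 496, center_x_4 = 336, center_y_4 = 94, radius_4 = 76, center_x_5 = 366, center_y_5 = 300, px2_6 = 208, py2_6 = 270, px0_7 = 180, py0_7 = 284, px1_8 = 502, py1_8 = 498, px0_9 = 32, py0_9 = 436, px1_9 = 144, py1_9 = 518, px1_10 = 498, py1_10 = 434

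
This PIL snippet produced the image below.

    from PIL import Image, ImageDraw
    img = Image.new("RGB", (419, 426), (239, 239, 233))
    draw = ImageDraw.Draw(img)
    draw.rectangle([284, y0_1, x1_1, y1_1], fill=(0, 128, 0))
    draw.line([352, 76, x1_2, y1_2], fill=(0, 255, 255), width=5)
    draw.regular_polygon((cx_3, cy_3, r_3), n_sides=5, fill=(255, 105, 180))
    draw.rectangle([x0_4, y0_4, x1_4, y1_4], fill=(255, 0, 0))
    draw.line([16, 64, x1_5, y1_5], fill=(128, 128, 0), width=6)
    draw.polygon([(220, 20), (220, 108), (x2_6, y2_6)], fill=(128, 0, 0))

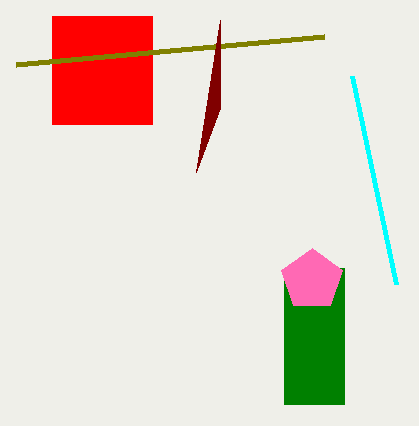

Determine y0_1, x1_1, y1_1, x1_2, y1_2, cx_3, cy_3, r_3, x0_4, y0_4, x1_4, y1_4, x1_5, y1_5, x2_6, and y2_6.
y0_1 = 268, x1_1 = 344, y1_1 = 404, x1_2 = 396, y1_2 = 284, cx_3 = 312, cy_3 = 280, r_3 = 32, x0_4 = 52, y0_4 = 16, x1_4 = 152, y1_4 = 124, x1_5 = 324, y1_5 = 36, x2_6 = 196, y2_6 = 172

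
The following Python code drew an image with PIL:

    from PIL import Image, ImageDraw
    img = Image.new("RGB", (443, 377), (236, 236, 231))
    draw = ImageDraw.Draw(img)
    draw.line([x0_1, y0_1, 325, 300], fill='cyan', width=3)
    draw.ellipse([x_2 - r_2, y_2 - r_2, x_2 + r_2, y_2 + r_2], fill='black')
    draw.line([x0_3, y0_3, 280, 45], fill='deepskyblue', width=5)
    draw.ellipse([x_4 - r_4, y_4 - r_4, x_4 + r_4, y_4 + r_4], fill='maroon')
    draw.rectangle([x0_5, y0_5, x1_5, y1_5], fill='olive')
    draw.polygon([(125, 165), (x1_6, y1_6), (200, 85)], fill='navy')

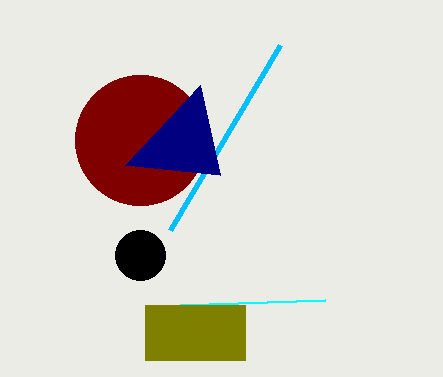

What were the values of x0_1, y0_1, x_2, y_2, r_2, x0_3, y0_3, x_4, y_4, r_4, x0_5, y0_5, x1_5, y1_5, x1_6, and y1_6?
x0_1 = 180
y0_1 = 305
x_2 = 140
y_2 = 255
r_2 = 25
x0_3 = 170
y0_3 = 230
x_4 = 140
y_4 = 140
r_4 = 65
x0_5 = 145
y0_5 = 305
x1_5 = 245
y1_5 = 360
x1_6 = 220
y1_6 = 175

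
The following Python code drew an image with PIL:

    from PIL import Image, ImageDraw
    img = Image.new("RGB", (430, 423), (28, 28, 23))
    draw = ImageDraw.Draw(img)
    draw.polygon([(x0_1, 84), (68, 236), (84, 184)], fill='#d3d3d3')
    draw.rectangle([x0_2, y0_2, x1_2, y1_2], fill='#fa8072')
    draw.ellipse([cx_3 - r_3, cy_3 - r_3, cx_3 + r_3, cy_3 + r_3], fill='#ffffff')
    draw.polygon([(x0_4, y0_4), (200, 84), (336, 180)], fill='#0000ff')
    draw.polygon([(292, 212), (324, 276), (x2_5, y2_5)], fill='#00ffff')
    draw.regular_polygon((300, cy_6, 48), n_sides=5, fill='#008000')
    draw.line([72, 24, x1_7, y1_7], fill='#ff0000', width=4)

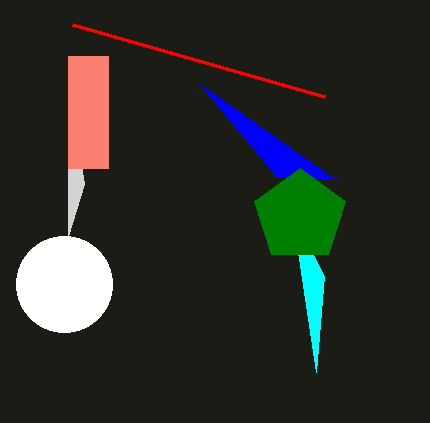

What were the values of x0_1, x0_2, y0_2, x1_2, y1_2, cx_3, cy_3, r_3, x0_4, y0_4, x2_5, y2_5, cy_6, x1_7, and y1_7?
x0_1 = 68, x0_2 = 68, y0_2 = 56, x1_2 = 108, y1_2 = 168, cx_3 = 64, cy_3 = 284, r_3 = 48, x0_4 = 276, y0_4 = 176, x2_5 = 316, y2_5 = 372, cy_6 = 216, x1_7 = 324, y1_7 = 96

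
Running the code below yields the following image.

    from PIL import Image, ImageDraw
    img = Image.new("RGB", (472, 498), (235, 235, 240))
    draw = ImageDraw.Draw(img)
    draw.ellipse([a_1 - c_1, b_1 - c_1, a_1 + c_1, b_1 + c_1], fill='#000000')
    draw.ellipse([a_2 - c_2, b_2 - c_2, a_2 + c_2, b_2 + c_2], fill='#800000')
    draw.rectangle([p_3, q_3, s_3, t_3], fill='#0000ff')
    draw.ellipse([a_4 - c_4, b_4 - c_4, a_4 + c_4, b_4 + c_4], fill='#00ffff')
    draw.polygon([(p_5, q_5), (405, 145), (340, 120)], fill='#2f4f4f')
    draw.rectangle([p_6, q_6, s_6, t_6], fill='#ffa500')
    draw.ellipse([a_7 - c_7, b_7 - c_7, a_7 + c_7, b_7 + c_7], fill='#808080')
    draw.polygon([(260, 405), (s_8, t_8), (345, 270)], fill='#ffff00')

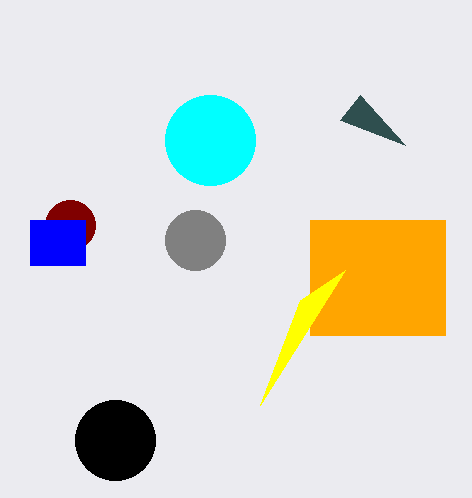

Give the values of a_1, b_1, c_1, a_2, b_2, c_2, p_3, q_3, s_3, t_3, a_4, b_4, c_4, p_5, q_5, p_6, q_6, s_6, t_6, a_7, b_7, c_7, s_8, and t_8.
a_1 = 115
b_1 = 440
c_1 = 40
a_2 = 70
b_2 = 225
c_2 = 25
p_3 = 30
q_3 = 220
s_3 = 85
t_3 = 265
a_4 = 210
b_4 = 140
c_4 = 45
p_5 = 360
q_5 = 95
p_6 = 310
q_6 = 220
s_6 = 445
t_6 = 335
a_7 = 195
b_7 = 240
c_7 = 30
s_8 = 300
t_8 = 300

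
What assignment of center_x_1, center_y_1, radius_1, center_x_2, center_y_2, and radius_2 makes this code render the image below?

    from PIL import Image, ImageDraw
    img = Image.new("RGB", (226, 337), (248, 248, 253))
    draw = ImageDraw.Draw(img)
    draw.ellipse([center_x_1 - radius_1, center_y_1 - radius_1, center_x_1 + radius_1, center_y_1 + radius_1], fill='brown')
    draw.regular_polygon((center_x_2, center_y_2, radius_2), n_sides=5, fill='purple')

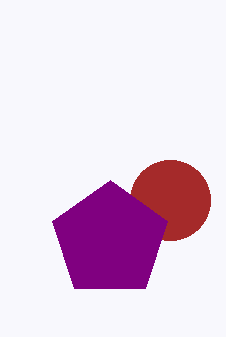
center_x_1 = 170
center_y_1 = 200
radius_1 = 40
center_x_2 = 110
center_y_2 = 240
radius_2 = 60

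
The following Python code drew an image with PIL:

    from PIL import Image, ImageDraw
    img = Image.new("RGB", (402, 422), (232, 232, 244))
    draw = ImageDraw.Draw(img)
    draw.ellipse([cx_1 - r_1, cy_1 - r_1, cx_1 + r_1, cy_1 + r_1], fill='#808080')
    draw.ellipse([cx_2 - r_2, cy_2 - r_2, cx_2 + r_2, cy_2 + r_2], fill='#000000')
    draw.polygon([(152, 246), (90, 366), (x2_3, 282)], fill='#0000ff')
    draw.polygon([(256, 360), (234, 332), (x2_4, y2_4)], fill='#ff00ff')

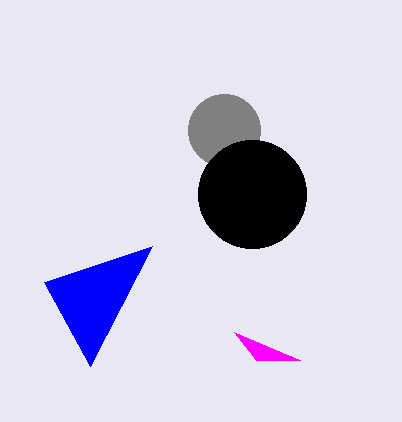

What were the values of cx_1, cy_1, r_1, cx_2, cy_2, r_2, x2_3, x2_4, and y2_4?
cx_1 = 224
cy_1 = 130
r_1 = 36
cx_2 = 252
cy_2 = 194
r_2 = 54
x2_3 = 44
x2_4 = 300
y2_4 = 360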